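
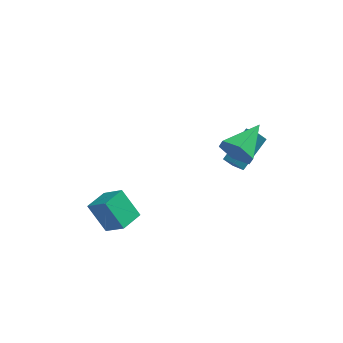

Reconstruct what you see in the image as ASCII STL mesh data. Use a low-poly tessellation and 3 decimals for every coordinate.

solid 
facet normal -0.383 -0.862 -0.333
outer loop
vertex 3.999 -3.387 2.83
vertex 3.347 -3.395 3.601
vertex 3.096 -2.947 2.731
endloop
endfacet
facet normal 0.359 0.571 -0.738
outer loop
vertex 3.999 -3.387 2.83
vertex 3.096 -2.947 2.731
vertex 4.153 -1.585 4.299
endloop
endfacet
facet normal -0.384 -0.861 -0.333
outer loop
vertex 3.096 -2.947 2.731
vertex 3.347 -3.395 3.601
vertex 2.444 -2.954 3.503
endloop
endfacet
facet normal -0.462 0.800 -0.383
outer loop
vertex 3.096 -2.947 2.731
vertex 2.444 -2.954 3.503
vertex 4.153 -1.585 4.299
endloop
endfacet
facet normal -0.384 -0.861 -0.333
outer loop
vertex 2.444 -2.954 3.503
vertex 3.347 -3.395 3.601
vertex 2.695 -3.402 4.372
endloop
endfacet
facet normal -0.673 0.560 0.483
outer loop
vertex 2.444 -2.954 3.503
vertex 2.695 -3.402 4.372
vertex 4.153 -1.585 4.299
endloop
endfacet
facet normal -0.383 -0.862 -0.332
outer loop
vertex 2.695 -3.402 4.372
vertex 3.347 -3.395 3.601
vertex 3.599 -3.842 4.471
endloop
endfacet
facet normal -0.064 0.092 0.994
outer loop
vertex 2.695 -3.402 4.372
vertex 3.599 -3.842 4.471
vertex 4.153 -1.585 4.299
endloop
endfacet
facet normal -0.384 -0.862 -0.332
outer loop
vertex 3.599 -3.842 4.471
vertex 3.347 -3.395 3.601
vertex 4.251 -3.835 3.699
endloop
endfacet
facet normal 0.757 -0.137 0.638
outer loop
vertex 3.599 -3.842 4.471
vertex 4.251 -3.835 3.699
vertex 4.153 -1.585 4.299
endloop
endfacet
facet normal -0.383 -0.862 -0.333
outer loop
vertex 4.251 -3.835 3.699
vertex 3.347 -3.395 3.601
vertex 3.999 -3.387 2.83
endloop
endfacet
facet normal 0.968 0.103 -0.228
outer loop
vertex 4.251 -3.835 3.699
vertex 3.999 -3.387 2.83
vertex 4.153 -1.585 4.299
endloop
endfacet
facet normal -0.571 0.238 0.786
outer loop
vertex -2.901 -4.198 -0.863
vertex -2.356 -2.985 -0.835
vertex -3.94 -3.711 -1.766
endloop
endfacet
facet normal -0.409 -0.912 -0.021
outer loop
vertex -2.924 -4.135 -3.165
vertex -2.901 -4.198 -0.863
vertex -3.94 -3.711 -1.766
endloop
endfacet
facet normal -0.571 0.238 0.786
outer loop
vertex -3.94 -3.711 -1.766
vertex -2.356 -2.985 -0.835
vertex -3.396 -2.498 -1.738
endloop
endfacet
facet normal -0.712 0.334 -0.618
outer loop
vertex -3.396 -2.498 -1.738
vertex -2.924 -4.135 -3.165
vertex -3.94 -3.711 -1.766
endloop
endfacet
facet normal 0.712 -0.334 0.618
outer loop
vertex -2.901 -4.198 -0.863
vertex -1.34 -3.409 -2.234
vertex -2.356 -2.985 -0.835
endloop
endfacet
facet normal -0.409 -0.912 -0.021
outer loop
vertex -1.884 -4.622 -2.262
vertex -2.901 -4.198 -0.863
vertex -2.924 -4.135 -3.165
endloop
endfacet
facet normal 0.712 -0.333 0.618
outer loop
vertex -1.884 -4.622 -2.262
vertex -1.34 -3.409 -2.234
vertex -2.901 -4.198 -0.863
endloop
endfacet
facet normal 0.409 0.912 0.021
outer loop
vertex -2.356 -2.985 -0.835
vertex -1.34 -3.409 -2.234
vertex -3.396 -2.498 -1.738
endloop
endfacet
facet normal -0.711 0.334 -0.618
outer loop
vertex -2.379 -2.922 -3.137
vertex -2.924 -4.135 -3.165
vertex -3.396 -2.498 -1.738
endloop
endfacet
facet normal 0.409 0.912 0.021
outer loop
vertex -3.396 -2.498 -1.738
vertex -1.34 -3.409 -2.234
vertex -2.379 -2.922 -3.137
endloop
endfacet
facet normal 0.571 -0.238 -0.786
outer loop
vertex -2.379 -2.922 -3.137
vertex -1.884 -4.622 -2.262
vertex -2.924 -4.135 -3.165
endloop
endfacet
facet normal 0.571 -0.238 -0.786
outer loop
vertex -1.34 -3.409 -2.234
vertex -1.884 -4.622 -2.262
vertex -2.379 -2.922 -3.137
endloop
endfacet
facet normal -0.758 0.598 -0.261
outer loop
vertex 2.366 -1.315 1.033
vertex 3.213 0.272 2.21
vertex 2.798 -1.056 0.373
endloop
endfacet
facet normal -0.394 -0.739 -0.547
outer loop
vertex 3.427 -1.552 0.59
vertex 2.366 -1.315 1.033
vertex 2.798 -1.056 0.373
endloop
endfacet
facet normal -0.758 0.598 -0.261
outer loop
vertex 2.798 -1.056 0.373
vertex 3.213 0.272 2.21
vertex 3.645 0.531 1.55
endloop
endfacet
facet normal 0.520 0.312 -0.795
outer loop
vertex 3.645 0.531 1.55
vertex 3.427 -1.552 0.59
vertex 2.798 -1.056 0.373
endloop
endfacet
facet normal -0.520 -0.312 0.795
outer loop
vertex 2.366 -1.315 1.033
vertex 3.842 -0.224 2.427
vertex 3.213 0.272 2.21
endloop
endfacet
facet normal -0.394 -0.739 -0.547
outer loop
vertex 2.995 -1.811 1.25
vertex 2.366 -1.315 1.033
vertex 3.427 -1.552 0.59
endloop
endfacet
facet normal -0.520 -0.312 0.795
outer loop
vertex 2.995 -1.811 1.25
vertex 3.842 -0.224 2.427
vertex 2.366 -1.315 1.033
endloop
endfacet
facet normal 0.394 0.739 0.547
outer loop
vertex 3.213 0.272 2.21
vertex 3.842 -0.224 2.427
vertex 3.645 0.531 1.55
endloop
endfacet
facet normal 0.520 0.312 -0.795
outer loop
vertex 4.274 0.035 1.767
vertex 3.427 -1.552 0.59
vertex 3.645 0.531 1.55
endloop
endfacet
facet normal 0.394 0.739 0.547
outer loop
vertex 3.645 0.531 1.55
vertex 3.842 -0.224 2.427
vertex 4.274 0.035 1.767
endloop
endfacet
facet normal 0.758 -0.598 0.261
outer loop
vertex 4.274 0.035 1.767
vertex 2.995 -1.811 1.25
vertex 3.427 -1.552 0.59
endloop
endfacet
facet normal 0.758 -0.598 0.261
outer loop
vertex 3.842 -0.224 2.427
vertex 2.995 -1.811 1.25
vertex 4.274 0.035 1.767
endloop
endfacet

endsolid


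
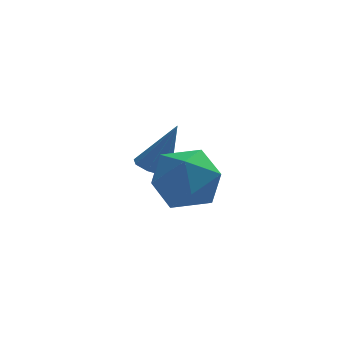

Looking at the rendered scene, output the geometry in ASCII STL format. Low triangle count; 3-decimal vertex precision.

solid 
facet normal -0.414 -0.077 -0.907
outer loop
vertex 1.156 -0.112 -1.015
vertex 0.587 0.087 -0.772
vertex 1.104 0.382 -1.033
endloop
endfacet
facet normal 0.987 0.099 -0.126
outer loop
vertex 1.156 -0.112 -1.015
vertex 1.104 0.382 -1.033
vertex 1.373 0.233 0.952
endloop
endfacet
facet normal -0.414 -0.076 -0.907
outer loop
vertex 1.104 0.382 -1.033
vertex 0.587 0.087 -0.772
vertex 0.749 0.704 -0.898
endloop
endfacet
facet normal 0.664 0.747 -0.034
outer loop
vertex 1.104 0.382 -1.033
vertex 0.749 0.704 -0.898
vertex 1.373 0.233 0.952
endloop
endfacet
facet normal -0.414 -0.076 -0.907
outer loop
vertex 0.749 0.704 -0.898
vertex 0.587 0.087 -0.772
vertex 0.299 0.664 -0.689
endloop
endfacet
facet normal 0.025 0.971 0.239
outer loop
vertex 0.749 0.704 -0.898
vertex 0.299 0.664 -0.689
vertex 1.373 0.233 0.952
endloop
endfacet
facet normal -0.414 -0.076 -0.907
outer loop
vertex 0.299 0.664 -0.689
vertex 0.587 0.087 -0.772
vertex 0.018 0.286 -0.529
endloop
endfacet
facet normal -0.556 0.639 0.532
outer loop
vertex 0.299 0.664 -0.689
vertex 0.018 0.286 -0.529
vertex 1.373 0.233 0.952
endloop
endfacet
facet normal -0.414 -0.077 -0.907
outer loop
vertex 0.018 0.286 -0.529
vertex 0.587 0.087 -0.772
vertex 0.07 -0.208 -0.511
endloop
endfacet
facet normal -0.738 -0.053 0.673
outer loop
vertex 0.018 0.286 -0.529
vertex 0.07 -0.208 -0.511
vertex 1.373 0.233 0.952
endloop
endfacet
facet normal -0.414 -0.077 -0.907
outer loop
vertex 0.07 -0.208 -0.511
vertex 0.587 0.087 -0.772
vertex 0.424 -0.53 -0.645
endloop
endfacet
facet normal -0.416 -0.699 0.581
outer loop
vertex 0.07 -0.208 -0.511
vertex 0.424 -0.53 -0.645
vertex 1.373 0.233 0.952
endloop
endfacet
facet normal -0.414 -0.077 -0.907
outer loop
vertex 0.424 -0.53 -0.645
vertex 0.587 0.087 -0.772
vertex 0.874 -0.49 -0.854
endloop
endfacet
facet normal 0.225 -0.924 0.308
outer loop
vertex 0.424 -0.53 -0.645
vertex 0.874 -0.49 -0.854
vertex 1.373 0.233 0.952
endloop
endfacet
facet normal -0.414 -0.077 -0.907
outer loop
vertex 0.874 -0.49 -0.854
vertex 0.587 0.087 -0.772
vertex 1.156 -0.112 -1.015
endloop
endfacet
facet normal 0.805 -0.594 0.015
outer loop
vertex 0.874 -0.49 -0.854
vertex 1.156 -0.112 -1.015
vertex 1.373 0.233 0.952
endloop
endfacet
facet normal -0.974 0.085 0.212
outer loop
vertex 0.499 -2.691 -0.095
vertex 0.529 -3.779 0.478
vertex 0.756 -2.746 1.107
endloop
endfacet
facet normal -0.664 0.727 0.175
outer loop
vertex 0.499 -2.691 -0.095
vertex 0.756 -2.746 1.107
vertex 1.392 -1.988 0.376
endloop
endfacet
facet normal -0.377 0.796 -0.474
outer loop
vertex 0.499 -2.691 -0.095
vertex 1.392 -1.988 0.376
vertex 1.559 -2.552 -0.704
endloop
endfacet
facet normal -0.508 0.197 -0.839
outer loop
vertex 0.499 -2.691 -0.095
vertex 1.559 -2.552 -0.704
vertex 1.026 -3.659 -0.641
endloop
endfacet
facet normal -0.877 -0.243 -0.415
outer loop
vertex 0.499 -2.691 -0.095
vertex 1.026 -3.659 -0.641
vertex 0.529 -3.779 0.478
endloop
endfacet
facet normal -0.136 0.745 0.654
outer loop
vertex 1.392 -1.988 0.376
vertex 0.756 -2.746 1.107
vertex 1.974 -2.641 1.241
endloop
endfacet
facet normal -0.636 -0.295 0.713
outer loop
vertex 0.756 -2.746 1.107
vertex 0.529 -3.779 0.478
vertex 1.441 -3.748 1.304
endloop
endfacet
facet normal -0.478 -0.825 -0.301
outer loop
vertex 0.529 -3.779 0.478
vertex 1.026 -3.659 -0.641
vertex 1.608 -4.312 0.224
endloop
endfacet
facet normal 0.118 -0.113 -0.987
outer loop
vertex 1.026 -3.659 -0.641
vertex 1.559 -2.552 -0.704
vertex 2.244 -3.554 -0.507
endloop
endfacet
facet normal 0.330 0.857 -0.396
outer loop
vertex 1.559 -2.552 -0.704
vertex 1.392 -1.988 0.376
vertex 2.471 -2.521 0.122
endloop
endfacet
facet normal 0.508 -0.197 0.839
outer loop
vertex 2.501 -3.609 0.695
vertex 1.974 -2.641 1.241
vertex 1.441 -3.748 1.304
endloop
endfacet
facet normal 0.377 -0.796 0.474
outer loop
vertex 2.501 -3.609 0.695
vertex 1.441 -3.748 1.304
vertex 1.608 -4.312 0.224
endloop
endfacet
facet normal 0.664 -0.727 -0.175
outer loop
vertex 2.501 -3.609 0.695
vertex 1.608 -4.312 0.224
vertex 2.244 -3.554 -0.507
endloop
endfacet
facet normal 0.974 -0.085 -0.212
outer loop
vertex 2.501 -3.609 0.695
vertex 2.244 -3.554 -0.507
vertex 2.471 -2.521 0.122
endloop
endfacet
facet normal 0.877 0.243 0.415
outer loop
vertex 2.501 -3.609 0.695
vertex 2.471 -2.521 0.122
vertex 1.974 -2.641 1.241
endloop
endfacet
facet normal -0.118 0.113 0.987
outer loop
vertex 1.441 -3.748 1.304
vertex 1.974 -2.641 1.241
vertex 0.756 -2.746 1.107
endloop
endfacet
facet normal -0.330 -0.857 0.396
outer loop
vertex 1.608 -4.312 0.224
vertex 1.441 -3.748 1.304
vertex 0.529 -3.779 0.478
endloop
endfacet
facet normal 0.136 -0.745 -0.654
outer loop
vertex 2.244 -3.554 -0.507
vertex 1.608 -4.312 0.224
vertex 1.026 -3.659 -0.641
endloop
endfacet
facet normal 0.636 0.295 -0.713
outer loop
vertex 2.471 -2.521 0.122
vertex 2.244 -3.554 -0.507
vertex 1.559 -2.552 -0.704
endloop
endfacet
facet normal 0.478 0.825 0.301
outer loop
vertex 1.974 -2.641 1.241
vertex 2.471 -2.521 0.122
vertex 1.392 -1.988 0.376
endloop
endfacet

endsolid


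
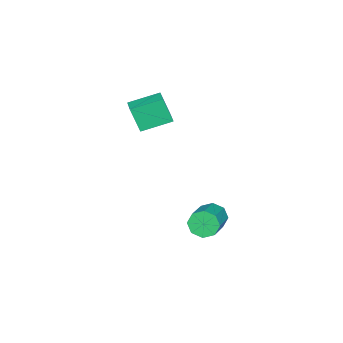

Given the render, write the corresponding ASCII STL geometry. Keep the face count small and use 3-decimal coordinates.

solid 
facet normal -0.890 -0.217 -0.401
outer loop
vertex 2.782 1.233 -3.178
vertex 2.405 1.713 -2.601
vertex 2.719 1.844 -3.369
endloop
endfacet
facet normal 0.446 -0.225 -0.867
outer loop
vertex 2.782 1.233 -3.178
vertex 2.719 1.844 -3.369
vertex 4.473 1.647 -2.416
endloop
endfacet
facet normal 0.446 -0.225 -0.867
outer loop
vertex 4.473 1.647 -2.416
vertex 2.719 1.844 -3.369
vertex 4.41 2.258 -2.607
endloop
endfacet
facet normal 0.890 0.217 0.402
outer loop
vertex 4.473 1.647 -2.416
vertex 4.41 2.258 -2.607
vertex 4.095 2.127 -1.839
endloop
endfacet
facet normal -0.890 -0.217 -0.401
outer loop
vertex 2.719 1.844 -3.369
vertex 2.405 1.713 -2.601
vertex 2.472 2.378 -3.11
endloop
endfacet
facet normal 0.245 0.513 -0.823
outer loop
vertex 2.719 1.844 -3.369
vertex 2.472 2.378 -3.11
vertex 4.41 2.258 -2.607
endloop
endfacet
facet normal 0.245 0.513 -0.823
outer loop
vertex 4.41 2.258 -2.607
vertex 2.472 2.378 -3.11
vertex 4.162 2.792 -2.348
endloop
endfacet
facet normal 0.889 0.218 0.402
outer loop
vertex 4.41 2.258 -2.607
vertex 4.162 2.792 -2.348
vertex 4.095 2.127 -1.839
endloop
endfacet
facet normal -0.889 -0.218 -0.402
outer loop
vertex 2.472 2.378 -3.11
vertex 2.405 1.713 -2.601
vertex 2.185 2.522 -2.553
endloop
endfacet
facet normal -0.099 0.950 -0.297
outer loop
vertex 2.472 2.378 -3.11
vertex 2.185 2.522 -2.553
vertex 4.162 2.792 -2.348
endloop
endfacet
facet normal -0.099 0.950 -0.297
outer loop
vertex 4.162 2.792 -2.348
vertex 2.185 2.522 -2.553
vertex 3.875 2.936 -1.791
endloop
endfacet
facet normal 0.889 0.218 0.402
outer loop
vertex 4.162 2.792 -2.348
vertex 3.875 2.936 -1.791
vertex 4.095 2.127 -1.839
endloop
endfacet
facet normal -0.890 -0.218 -0.401
outer loop
vertex 2.185 2.522 -2.553
vertex 2.405 1.713 -2.601
vertex 2.027 2.193 -2.024
endloop
endfacet
facet normal -0.385 0.831 0.402
outer loop
vertex 2.185 2.522 -2.553
vertex 2.027 2.193 -2.024
vertex 3.875 2.936 -1.791
endloop
endfacet
facet normal -0.385 0.831 0.402
outer loop
vertex 3.875 2.936 -1.791
vertex 2.027 2.193 -2.024
vertex 3.718 2.607 -1.262
endloop
endfacet
facet normal 0.890 0.218 0.400
outer loop
vertex 3.875 2.936 -1.791
vertex 3.718 2.607 -1.262
vertex 4.095 2.127 -1.839
endloop
endfacet
facet normal -0.890 -0.217 -0.402
outer loop
vertex 2.027 2.193 -2.024
vertex 2.405 1.713 -2.601
vertex 2.09 1.582 -1.833
endloop
endfacet
facet normal -0.446 0.225 0.867
outer loop
vertex 2.027 2.193 -2.024
vertex 2.09 1.582 -1.833
vertex 3.718 2.607 -1.262
endloop
endfacet
facet normal -0.446 0.225 0.867
outer loop
vertex 3.718 2.607 -1.262
vertex 2.09 1.582 -1.833
vertex 3.781 1.996 -1.071
endloop
endfacet
facet normal 0.890 0.217 0.401
outer loop
vertex 3.718 2.607 -1.262
vertex 3.781 1.996 -1.071
vertex 4.095 2.127 -1.839
endloop
endfacet
facet normal -0.889 -0.218 -0.402
outer loop
vertex 2.09 1.582 -1.833
vertex 2.405 1.713 -2.601
vertex 2.338 1.048 -2.092
endloop
endfacet
facet normal -0.245 -0.513 0.823
outer loop
vertex 2.09 1.582 -1.833
vertex 2.338 1.048 -2.092
vertex 3.781 1.996 -1.071
endloop
endfacet
facet normal -0.245 -0.513 0.823
outer loop
vertex 3.781 1.996 -1.071
vertex 2.338 1.048 -2.092
vertex 4.028 1.462 -1.33
endloop
endfacet
facet normal 0.890 0.217 0.401
outer loop
vertex 3.781 1.996 -1.071
vertex 4.028 1.462 -1.33
vertex 4.095 2.127 -1.839
endloop
endfacet
facet normal -0.889 -0.218 -0.402
outer loop
vertex 2.338 1.048 -2.092
vertex 2.405 1.713 -2.601
vertex 2.625 0.904 -2.649
endloop
endfacet
facet normal 0.099 -0.950 0.297
outer loop
vertex 2.338 1.048 -2.092
vertex 2.625 0.904 -2.649
vertex 4.028 1.462 -1.33
endloop
endfacet
facet normal 0.099 -0.950 0.297
outer loop
vertex 4.028 1.462 -1.33
vertex 2.625 0.904 -2.649
vertex 4.315 1.318 -1.887
endloop
endfacet
facet normal 0.889 0.218 0.402
outer loop
vertex 4.028 1.462 -1.33
vertex 4.315 1.318 -1.887
vertex 4.095 2.127 -1.839
endloop
endfacet
facet normal -0.890 -0.218 -0.400
outer loop
vertex 2.625 0.904 -2.649
vertex 2.405 1.713 -2.601
vertex 2.782 1.233 -3.178
endloop
endfacet
facet normal 0.385 -0.831 -0.402
outer loop
vertex 2.625 0.904 -2.649
vertex 2.782 1.233 -3.178
vertex 4.315 1.318 -1.887
endloop
endfacet
facet normal 0.385 -0.831 -0.402
outer loop
vertex 4.315 1.318 -1.887
vertex 2.782 1.233 -3.178
vertex 4.473 1.647 -2.416
endloop
endfacet
facet normal 0.890 0.218 0.401
outer loop
vertex 4.315 1.318 -1.887
vertex 4.473 1.647 -2.416
vertex 4.095 2.127 -1.839
endloop
endfacet
facet normal -0.627 0.722 0.294
outer loop
vertex 1.214 -1.928 4.814
vertex 2.0 -1.325 5.01
vertex 1.157 -1.364 3.307
endloop
endfacet
facet normal -0.779 -0.597 -0.194
outer loop
vertex 2.26 -2.635 2.79
vertex 1.214 -1.928 4.814
vertex 1.157 -1.364 3.307
endloop
endfacet
facet normal -0.626 0.722 0.293
outer loop
vertex 1.157 -1.364 3.307
vertex 2.0 -1.325 5.01
vertex 1.943 -0.762 3.503
endloop
endfacet
facet normal -0.035 0.350 -0.936
outer loop
vertex 1.943 -0.762 3.503
vertex 2.26 -2.635 2.79
vertex 1.157 -1.364 3.307
endloop
endfacet
facet normal 0.035 -0.350 0.936
outer loop
vertex 1.214 -1.928 4.814
vertex 3.103 -2.596 4.493
vertex 2.0 -1.325 5.01
endloop
endfacet
facet normal -0.778 -0.597 -0.194
outer loop
vertex 2.317 -3.198 4.297
vertex 1.214 -1.928 4.814
vertex 2.26 -2.635 2.79
endloop
endfacet
facet normal 0.035 -0.351 0.936
outer loop
vertex 2.317 -3.198 4.297
vertex 3.103 -2.596 4.493
vertex 1.214 -1.928 4.814
endloop
endfacet
facet normal 0.779 0.597 0.194
outer loop
vertex 2.0 -1.325 5.01
vertex 3.103 -2.596 4.493
vertex 1.943 -0.762 3.503
endloop
endfacet
facet normal -0.035 0.350 -0.936
outer loop
vertex 3.046 -2.032 2.986
vertex 2.26 -2.635 2.79
vertex 1.943 -0.762 3.503
endloop
endfacet
facet normal 0.778 0.597 0.194
outer loop
vertex 1.943 -0.762 3.503
vertex 3.103 -2.596 4.493
vertex 3.046 -2.032 2.986
endloop
endfacet
facet normal 0.627 -0.722 -0.293
outer loop
vertex 3.046 -2.032 2.986
vertex 2.317 -3.198 4.297
vertex 2.26 -2.635 2.79
endloop
endfacet
facet normal 0.626 -0.722 -0.294
outer loop
vertex 3.103 -2.596 4.493
vertex 2.317 -3.198 4.297
vertex 3.046 -2.032 2.986
endloop
endfacet

endsolid


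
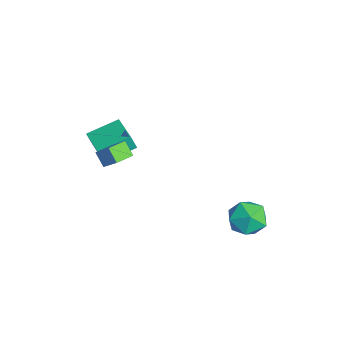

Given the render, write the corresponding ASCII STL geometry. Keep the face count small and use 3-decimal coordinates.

solid 
facet normal 0.170 0.975 0.146
outer loop
vertex 0.488 4.855 -3.637
vertex 0.724 4.638 -2.46
vertex 1.627 4.603 -3.28
endloop
endfacet
facet normal 0.337 0.784 -0.521
outer loop
vertex 0.488 4.855 -3.637
vertex 1.627 4.603 -3.28
vertex 1.186 4.111 -4.305
endloop
endfacet
facet normal -0.248 0.508 -0.825
outer loop
vertex 0.488 4.855 -3.637
vertex 1.186 4.111 -4.305
vertex 0.011 3.84 -4.119
endloop
endfacet
facet normal -0.776 0.528 -0.345
outer loop
vertex 0.488 4.855 -3.637
vertex 0.011 3.84 -4.119
vertex -0.274 4.166 -2.978
endloop
endfacet
facet normal -0.518 0.817 0.254
outer loop
vertex 0.488 4.855 -3.637
vertex -0.274 4.166 -2.978
vertex 0.724 4.638 -2.46
endloop
endfacet
facet normal 0.830 0.270 -0.487
outer loop
vertex 1.186 4.111 -4.305
vertex 1.627 4.603 -3.28
vertex 1.854 3.434 -3.542
endloop
endfacet
facet normal 0.560 0.579 0.592
outer loop
vertex 1.627 4.603 -3.28
vertex 0.724 4.638 -2.46
vertex 1.569 3.76 -2.401
endloop
endfacet
facet normal -0.552 0.322 0.769
outer loop
vertex 0.724 4.638 -2.46
vertex -0.274 4.166 -2.978
vertex 0.394 3.489 -2.215
endloop
endfacet
facet normal -0.969 -0.143 -0.201
outer loop
vertex -0.274 4.166 -2.978
vertex 0.011 3.84 -4.119
vertex -0.047 2.997 -3.24
endloop
endfacet
facet normal -0.114 -0.176 -0.978
outer loop
vertex 0.011 3.84 -4.119
vertex 1.186 4.111 -4.305
vertex 0.856 2.962 -4.06
endloop
endfacet
facet normal 0.776 -0.528 0.345
outer loop
vertex 1.092 2.745 -2.883
vertex 1.854 3.434 -3.542
vertex 1.569 3.76 -2.401
endloop
endfacet
facet normal 0.248 -0.508 0.825
outer loop
vertex 1.092 2.745 -2.883
vertex 1.569 3.76 -2.401
vertex 0.394 3.489 -2.215
endloop
endfacet
facet normal -0.337 -0.784 0.521
outer loop
vertex 1.092 2.745 -2.883
vertex 0.394 3.489 -2.215
vertex -0.047 2.997 -3.24
endloop
endfacet
facet normal -0.170 -0.975 -0.146
outer loop
vertex 1.092 2.745 -2.883
vertex -0.047 2.997 -3.24
vertex 0.856 2.962 -4.06
endloop
endfacet
facet normal 0.518 -0.817 -0.254
outer loop
vertex 1.092 2.745 -2.883
vertex 0.856 2.962 -4.06
vertex 1.854 3.434 -3.542
endloop
endfacet
facet normal 0.969 0.143 0.201
outer loop
vertex 1.569 3.76 -2.401
vertex 1.854 3.434 -3.542
vertex 1.627 4.603 -3.28
endloop
endfacet
facet normal 0.114 0.176 0.978
outer loop
vertex 0.394 3.489 -2.215
vertex 1.569 3.76 -2.401
vertex 0.724 4.638 -2.46
endloop
endfacet
facet normal -0.830 -0.270 0.487
outer loop
vertex -0.047 2.997 -3.24
vertex 0.394 3.489 -2.215
vertex -0.274 4.166 -2.978
endloop
endfacet
facet normal -0.560 -0.579 -0.592
outer loop
vertex 0.856 2.962 -4.06
vertex -0.047 2.997 -3.24
vertex 0.011 3.84 -4.119
endloop
endfacet
facet normal 0.552 -0.322 -0.769
outer loop
vertex 1.854 3.434 -3.542
vertex 0.856 2.962 -4.06
vertex 1.186 4.111 -4.305
endloop
endfacet
facet normal -0.986 -0.157 -0.061
outer loop
vertex -4.523 -3.714 0.478
vertex -4.849 -1.897 1.076
vertex -4.514 -3.4 -0.471
endloop
endfacet
facet normal 0.168 -0.936 -0.308
outer loop
vertex -2.651 -3.103 -0.356
vertex -4.523 -3.714 0.478
vertex -4.514 -3.4 -0.471
endloop
endfacet
facet normal -0.986 -0.157 -0.061
outer loop
vertex -4.514 -3.4 -0.471
vertex -4.849 -1.897 1.076
vertex -4.84 -1.583 0.127
endloop
endfacet
facet normal 0.009 0.314 -0.949
outer loop
vertex -4.84 -1.583 0.127
vertex -2.651 -3.103 -0.356
vertex -4.514 -3.4 -0.471
endloop
endfacet
facet normal -0.009 -0.314 0.949
outer loop
vertex -4.523 -3.714 0.478
vertex -2.986 -1.6 1.191
vertex -4.849 -1.897 1.076
endloop
endfacet
facet normal 0.168 -0.936 -0.308
outer loop
vertex -2.66 -3.417 0.593
vertex -4.523 -3.714 0.478
vertex -2.651 -3.103 -0.356
endloop
endfacet
facet normal -0.009 -0.314 0.949
outer loop
vertex -2.66 -3.417 0.593
vertex -2.986 -1.6 1.191
vertex -4.523 -3.714 0.478
endloop
endfacet
facet normal -0.168 0.936 0.308
outer loop
vertex -4.849 -1.897 1.076
vertex -2.986 -1.6 1.191
vertex -4.84 -1.583 0.127
endloop
endfacet
facet normal 0.009 0.314 -0.949
outer loop
vertex -2.977 -1.286 0.242
vertex -2.651 -3.103 -0.356
vertex -4.84 -1.583 0.127
endloop
endfacet
facet normal -0.168 0.936 0.308
outer loop
vertex -4.84 -1.583 0.127
vertex -2.986 -1.6 1.191
vertex -2.977 -1.286 0.242
endloop
endfacet
facet normal 0.986 0.157 0.061
outer loop
vertex -2.977 -1.286 0.242
vertex -2.66 -3.417 0.593
vertex -2.651 -3.103 -0.356
endloop
endfacet
facet normal 0.986 0.157 0.061
outer loop
vertex -2.986 -1.6 1.191
vertex -2.66 -3.417 0.593
vertex -2.977 -1.286 0.242
endloop
endfacet
facet normal -0.550 -0.451 -0.703
outer loop
vertex -0.481 -3.876 2.668
vertex -1.07 -2.934 2.524
vertex 0.142 -3.589 1.996
endloop
endfacet
facet normal 0.525 -0.841 0.128
outer loop
vertex 0.83 -3.026 2.876
vertex -0.481 -3.876 2.668
vertex 0.142 -3.589 1.996
endloop
endfacet
facet normal -0.550 -0.450 -0.704
outer loop
vertex 0.142 -3.589 1.996
vertex -1.07 -2.934 2.524
vertex -0.446 -2.647 1.853
endloop
endfacet
facet normal 0.649 0.299 -0.699
outer loop
vertex -0.446 -2.647 1.853
vertex 0.83 -3.026 2.876
vertex 0.142 -3.589 1.996
endloop
endfacet
facet normal -0.649 -0.299 0.699
outer loop
vertex -0.481 -3.876 2.668
vertex -0.382 -2.371 3.404
vertex -1.07 -2.934 2.524
endloop
endfacet
facet normal 0.525 -0.841 0.128
outer loop
vertex 0.206 -3.313 3.547
vertex -0.481 -3.876 2.668
vertex 0.83 -3.026 2.876
endloop
endfacet
facet normal -0.649 -0.299 0.699
outer loop
vertex 0.206 -3.313 3.547
vertex -0.382 -2.371 3.404
vertex -0.481 -3.876 2.668
endloop
endfacet
facet normal -0.525 0.842 -0.128
outer loop
vertex -1.07 -2.934 2.524
vertex -0.382 -2.371 3.404
vertex -0.446 -2.647 1.853
endloop
endfacet
facet normal 0.649 0.299 -0.699
outer loop
vertex 0.241 -2.084 2.732
vertex 0.83 -3.026 2.876
vertex -0.446 -2.647 1.853
endloop
endfacet
facet normal -0.526 0.841 -0.128
outer loop
vertex -0.446 -2.647 1.853
vertex -0.382 -2.371 3.404
vertex 0.241 -2.084 2.732
endloop
endfacet
facet normal 0.549 0.451 0.704
outer loop
vertex 0.241 -2.084 2.732
vertex 0.206 -3.313 3.547
vertex 0.83 -3.026 2.876
endloop
endfacet
facet normal 0.551 0.450 0.703
outer loop
vertex -0.382 -2.371 3.404
vertex 0.206 -3.313 3.547
vertex 0.241 -2.084 2.732
endloop
endfacet

endsolid


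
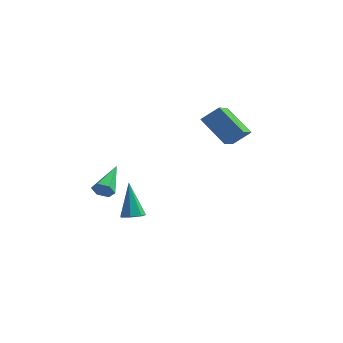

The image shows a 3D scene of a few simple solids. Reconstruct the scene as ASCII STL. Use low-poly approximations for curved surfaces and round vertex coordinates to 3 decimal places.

solid 
facet normal 0.255 -0.305 -0.917
outer loop
vertex -1.17 1.922 -4.907
vertex -1.744 1.56 -4.946
vertex -1.637 2.205 -5.131
endloop
endfacet
facet normal 0.465 0.875 0.135
outer loop
vertex -1.17 1.922 -4.907
vertex -1.637 2.205 -5.131
vertex -2.296 2.22 -2.954
endloop
endfacet
facet normal 0.254 -0.305 -0.918
outer loop
vertex -1.637 2.205 -5.131
vertex -1.744 1.56 -4.946
vertex -2.185 2.002 -5.215
endloop
endfacet
facet normal -0.331 0.938 -0.107
outer loop
vertex -1.637 2.205 -5.131
vertex -2.185 2.002 -5.215
vertex -2.296 2.22 -2.954
endloop
endfacet
facet normal 0.255 -0.305 -0.918
outer loop
vertex -2.185 2.002 -5.215
vertex -1.744 1.56 -4.946
vertex -2.401 1.466 -5.097
endloop
endfacet
facet normal -0.931 0.357 -0.080
outer loop
vertex -2.185 2.002 -5.215
vertex -2.401 1.466 -5.097
vertex -2.296 2.22 -2.954
endloop
endfacet
facet normal 0.255 -0.305 -0.918
outer loop
vertex -2.401 1.466 -5.097
vertex -1.744 1.56 -4.946
vertex -2.122 1.0 -4.865
endloop
endfacet
facet normal -0.881 -0.431 0.195
outer loop
vertex -2.401 1.466 -5.097
vertex -2.122 1.0 -4.865
vertex -2.296 2.22 -2.954
endloop
endfacet
facet normal 0.255 -0.305 -0.918
outer loop
vertex -2.122 1.0 -4.865
vertex -1.744 1.56 -4.946
vertex -1.559 0.956 -4.694
endloop
endfacet
facet normal -0.220 -0.831 0.511
outer loop
vertex -2.122 1.0 -4.865
vertex -1.559 0.956 -4.694
vertex -2.296 2.22 -2.954
endloop
endfacet
facet normal 0.254 -0.305 -0.918
outer loop
vertex -1.559 0.956 -4.694
vertex -1.744 1.56 -4.946
vertex -1.136 1.366 -4.713
endloop
endfacet
facet normal 0.555 -0.543 0.630
outer loop
vertex -1.559 0.956 -4.694
vertex -1.136 1.366 -4.713
vertex -2.296 2.22 -2.954
endloop
endfacet
facet normal 0.255 -0.305 -0.918
outer loop
vertex -1.136 1.366 -4.713
vertex -1.744 1.56 -4.946
vertex -1.17 1.922 -4.907
endloop
endfacet
facet normal 0.860 0.214 0.463
outer loop
vertex -1.136 1.366 -4.713
vertex -1.17 1.922 -4.907
vertex -2.296 2.22 -2.954
endloop
endfacet
facet normal -0.744 0.158 0.650
outer loop
vertex 1.688 2.286 2.403
vertex 2.458 2.814 3.156
vertex 1.284 4.195 1.477
endloop
endfacet
facet normal -0.642 -0.440 -0.628
outer loop
vertex 2.742 3.886 0.204
vertex 1.688 2.286 2.403
vertex 1.284 4.195 1.477
endloop
endfacet
facet normal -0.744 0.157 0.650
outer loop
vertex 1.284 4.195 1.477
vertex 2.458 2.814 3.156
vertex 2.054 4.723 2.231
endloop
endfacet
facet normal -0.187 0.884 -0.428
outer loop
vertex 2.054 4.723 2.231
vertex 2.742 3.886 0.204
vertex 1.284 4.195 1.477
endloop
endfacet
facet normal 0.187 -0.884 0.429
outer loop
vertex 1.688 2.286 2.403
vertex 3.916 2.505 1.883
vertex 2.458 2.814 3.156
endloop
endfacet
facet normal -0.642 -0.440 -0.628
outer loop
vertex 3.146 1.977 1.129
vertex 1.688 2.286 2.403
vertex 2.742 3.886 0.204
endloop
endfacet
facet normal 0.187 -0.884 0.428
outer loop
vertex 3.146 1.977 1.129
vertex 3.916 2.505 1.883
vertex 1.688 2.286 2.403
endloop
endfacet
facet normal 0.642 0.440 0.628
outer loop
vertex 2.458 2.814 3.156
vertex 3.916 2.505 1.883
vertex 2.054 4.723 2.231
endloop
endfacet
facet normal -0.187 0.884 -0.429
outer loop
vertex 3.512 4.414 0.957
vertex 2.742 3.886 0.204
vertex 2.054 4.723 2.231
endloop
endfacet
facet normal 0.642 0.440 0.628
outer loop
vertex 2.054 4.723 2.231
vertex 3.916 2.505 1.883
vertex 3.512 4.414 0.957
endloop
endfacet
facet normal 0.744 -0.158 -0.650
outer loop
vertex 3.512 4.414 0.957
vertex 3.146 1.977 1.129
vertex 2.742 3.886 0.204
endloop
endfacet
facet normal 0.744 -0.158 -0.649
outer loop
vertex 3.916 2.505 1.883
vertex 3.146 1.977 1.129
vertex 3.512 4.414 0.957
endloop
endfacet
facet normal 0.113 -0.915 -0.387
outer loop
vertex -1.805 -0.781 -1.699
vertex -2.234 -0.647 -2.141
vertex -1.624 -0.527 -2.247
endloop
endfacet
facet normal 0.891 0.220 0.396
outer loop
vertex -1.805 -0.781 -1.699
vertex -1.624 -0.527 -2.247
vertex -2.466 1.247 -1.339
endloop
endfacet
facet normal 0.113 -0.915 -0.387
outer loop
vertex -1.624 -0.527 -2.247
vertex -2.234 -0.647 -2.141
vertex -2.053 -0.393 -2.689
endloop
endfacet
facet normal 0.671 0.564 -0.480
outer loop
vertex -1.624 -0.527 -2.247
vertex -2.053 -0.393 -2.689
vertex -2.466 1.247 -1.339
endloop
endfacet
facet normal 0.111 -0.915 -0.387
outer loop
vertex -2.053 -0.393 -2.689
vertex -2.234 -0.647 -2.141
vertex -2.662 -0.512 -2.583
endloop
endfacet
facet normal -0.248 0.578 -0.778
outer loop
vertex -2.053 -0.393 -2.689
vertex -2.662 -0.512 -2.583
vertex -2.466 1.247 -1.339
endloop
endfacet
facet normal 0.113 -0.914 -0.389
outer loop
vertex -2.662 -0.512 -2.583
vertex -2.234 -0.647 -2.141
vertex -2.843 -0.767 -2.036
endloop
endfacet
facet normal -0.949 0.246 -0.199
outer loop
vertex -2.662 -0.512 -2.583
vertex -2.843 -0.767 -2.036
vertex -2.466 1.247 -1.339
endloop
endfacet
facet normal 0.113 -0.915 -0.387
outer loop
vertex -2.843 -0.767 -2.036
vertex -2.234 -0.647 -2.141
vertex -2.414 -0.901 -1.594
endloop
endfacet
facet normal -0.729 -0.098 0.678
outer loop
vertex -2.843 -0.767 -2.036
vertex -2.414 -0.901 -1.594
vertex -2.466 1.247 -1.339
endloop
endfacet
facet normal 0.113 -0.915 -0.387
outer loop
vertex -2.414 -0.901 -1.594
vertex -2.234 -0.647 -2.141
vertex -1.805 -0.781 -1.699
endloop
endfacet
facet normal 0.190 -0.111 0.975
outer loop
vertex -2.414 -0.901 -1.594
vertex -1.805 -0.781 -1.699
vertex -2.466 1.247 -1.339
endloop
endfacet

endsolid


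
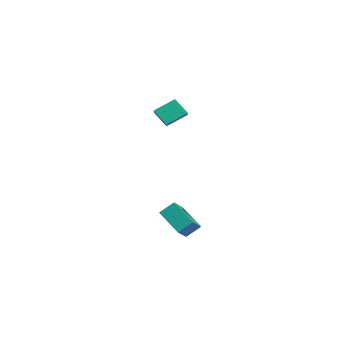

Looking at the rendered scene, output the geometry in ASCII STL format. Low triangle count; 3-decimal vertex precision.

solid 
facet normal -0.883 0.223 -0.412
outer loop
vertex -0.148 -2.447 3.733
vertex -0.196 -1.137 4.543
vertex 0.46 -1.826 2.766
endloop
endfacet
facet normal 0.031 -0.850 -0.526
outer loop
vertex 1.556 -2.103 3.277
vertex -0.148 -2.447 3.733
vertex 0.46 -1.826 2.766
endloop
endfacet
facet normal -0.883 0.222 -0.412
outer loop
vertex 0.46 -1.826 2.766
vertex -0.196 -1.137 4.543
vertex 0.412 -0.517 3.575
endloop
endfacet
facet normal 0.468 0.477 -0.744
outer loop
vertex 0.412 -0.517 3.575
vertex 1.556 -2.103 3.277
vertex 0.46 -1.826 2.766
endloop
endfacet
facet normal -0.468 -0.477 0.744
outer loop
vertex -0.148 -2.447 3.733
vertex 0.9 -1.414 5.054
vertex -0.196 -1.137 4.543
endloop
endfacet
facet normal 0.031 -0.850 -0.525
outer loop
vertex 0.948 -2.723 4.245
vertex -0.148 -2.447 3.733
vertex 1.556 -2.103 3.277
endloop
endfacet
facet normal -0.468 -0.477 0.744
outer loop
vertex 0.948 -2.723 4.245
vertex 0.9 -1.414 5.054
vertex -0.148 -2.447 3.733
endloop
endfacet
facet normal -0.030 0.850 0.526
outer loop
vertex -0.196 -1.137 4.543
vertex 0.9 -1.414 5.054
vertex 0.412 -0.517 3.575
endloop
endfacet
facet normal 0.468 0.477 -0.744
outer loop
vertex 1.508 -0.793 4.087
vertex 1.556 -2.103 3.277
vertex 0.412 -0.517 3.575
endloop
endfacet
facet normal -0.032 0.850 0.526
outer loop
vertex 0.412 -0.517 3.575
vertex 0.9 -1.414 5.054
vertex 1.508 -0.793 4.087
endloop
endfacet
facet normal 0.883 -0.223 0.412
outer loop
vertex 1.508 -0.793 4.087
vertex 0.948 -2.723 4.245
vertex 1.556 -2.103 3.277
endloop
endfacet
facet normal 0.883 -0.223 0.412
outer loop
vertex 0.9 -1.414 5.054
vertex 0.948 -2.723 4.245
vertex 1.508 -0.793 4.087
endloop
endfacet
facet normal -0.562 0.576 -0.594
outer loop
vertex 2.762 -2.346 -3.853
vertex 2.846 -1.47 -3.083
vertex 4.525 -1.646 -4.843
endloop
endfacet
facet normal -0.072 -0.750 -0.658
outer loop
vertex 5.154 -2.29 -4.177
vertex 2.762 -2.346 -3.853
vertex 4.525 -1.646 -4.843
endloop
endfacet
facet normal -0.562 0.575 -0.594
outer loop
vertex 4.525 -1.646 -4.843
vertex 2.846 -1.47 -3.083
vertex 4.609 -0.769 -4.073
endloop
endfacet
facet normal 0.824 0.327 -0.462
outer loop
vertex 4.609 -0.769 -4.073
vertex 5.154 -2.29 -4.177
vertex 4.525 -1.646 -4.843
endloop
endfacet
facet normal -0.824 -0.327 0.462
outer loop
vertex 2.762 -2.346 -3.853
vertex 3.475 -2.114 -2.417
vertex 2.846 -1.47 -3.083
endloop
endfacet
facet normal -0.072 -0.749 -0.658
outer loop
vertex 3.391 -2.991 -3.187
vertex 2.762 -2.346 -3.853
vertex 5.154 -2.29 -4.177
endloop
endfacet
facet normal -0.824 -0.327 0.462
outer loop
vertex 3.391 -2.991 -3.187
vertex 3.475 -2.114 -2.417
vertex 2.762 -2.346 -3.853
endloop
endfacet
facet normal 0.071 0.750 0.658
outer loop
vertex 2.846 -1.47 -3.083
vertex 3.475 -2.114 -2.417
vertex 4.609 -0.769 -4.073
endloop
endfacet
facet normal 0.824 0.327 -0.462
outer loop
vertex 5.238 -1.414 -3.407
vertex 5.154 -2.29 -4.177
vertex 4.609 -0.769 -4.073
endloop
endfacet
facet normal 0.072 0.750 0.658
outer loop
vertex 4.609 -0.769 -4.073
vertex 3.475 -2.114 -2.417
vertex 5.238 -1.414 -3.407
endloop
endfacet
facet normal 0.562 -0.576 0.594
outer loop
vertex 5.238 -1.414 -3.407
vertex 3.391 -2.991 -3.187
vertex 5.154 -2.29 -4.177
endloop
endfacet
facet normal 0.562 -0.575 0.594
outer loop
vertex 3.475 -2.114 -2.417
vertex 3.391 -2.991 -3.187
vertex 5.238 -1.414 -3.407
endloop
endfacet

endsolid


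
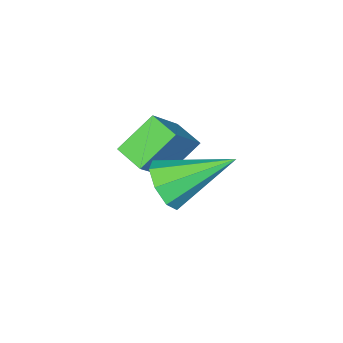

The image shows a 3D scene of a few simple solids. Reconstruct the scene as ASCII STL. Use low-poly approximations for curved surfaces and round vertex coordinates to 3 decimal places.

solid 
facet normal 0.637 -0.595 -0.489
outer loop
vertex 1.596 2.454 -1.368
vertex 1.014 2.207 -1.826
vertex 1.533 2.789 -1.858
endloop
endfacet
facet normal 0.501 0.743 0.444
outer loop
vertex 1.596 2.454 -1.368
vertex 1.533 2.789 -1.858
vertex -0.254 3.393 -0.854
endloop
endfacet
facet normal 0.638 -0.596 -0.488
outer loop
vertex 1.533 2.789 -1.858
vertex 1.014 2.207 -1.826
vertex 1.167 2.783 -2.329
endloop
endfacet
facet normal 0.221 0.958 -0.184
outer loop
vertex 1.533 2.789 -1.858
vertex 1.167 2.783 -2.329
vertex -0.254 3.393 -0.854
endloop
endfacet
facet normal 0.639 -0.595 -0.488
outer loop
vertex 1.167 2.783 -2.329
vertex 1.014 2.207 -1.826
vertex 0.712 2.44 -2.506
endloop
endfacet
facet normal -0.315 0.731 -0.606
outer loop
vertex 1.167 2.783 -2.329
vertex 0.712 2.44 -2.506
vertex -0.254 3.393 -0.854
endloop
endfacet
facet normal 0.637 -0.597 -0.488
outer loop
vertex 0.712 2.44 -2.506
vertex 1.014 2.207 -1.826
vertex 0.433 1.961 -2.284
endloop
endfacet
facet normal -0.793 0.195 -0.576
outer loop
vertex 0.712 2.44 -2.506
vertex 0.433 1.961 -2.284
vertex -0.254 3.393 -0.854
endloop
endfacet
facet normal 0.638 -0.595 -0.489
outer loop
vertex 0.433 1.961 -2.284
vertex 1.014 2.207 -1.826
vertex 0.496 1.626 -1.794
endloop
endfacet
facet normal -0.935 -0.338 -0.111
outer loop
vertex 0.433 1.961 -2.284
vertex 0.496 1.626 -1.794
vertex -0.254 3.393 -0.854
endloop
endfacet
facet normal 0.638 -0.595 -0.489
outer loop
vertex 0.496 1.626 -1.794
vertex 1.014 2.207 -1.826
vertex 0.862 1.631 -1.323
endloop
endfacet
facet normal -0.655 -0.552 0.515
outer loop
vertex 0.496 1.626 -1.794
vertex 0.862 1.631 -1.323
vertex -0.254 3.393 -0.854
endloop
endfacet
facet normal 0.638 -0.595 -0.488
outer loop
vertex 0.862 1.631 -1.323
vertex 1.014 2.207 -1.826
vertex 1.317 1.974 -1.146
endloop
endfacet
facet normal -0.120 -0.325 0.938
outer loop
vertex 0.862 1.631 -1.323
vertex 1.317 1.974 -1.146
vertex -0.254 3.393 -0.854
endloop
endfacet
facet normal 0.637 -0.596 -0.488
outer loop
vertex 1.317 1.974 -1.146
vertex 1.014 2.207 -1.826
vertex 1.596 2.454 -1.368
endloop
endfacet
facet normal 0.360 0.211 0.909
outer loop
vertex 1.317 1.974 -1.146
vertex 1.596 2.454 -1.368
vertex -0.254 3.393 -0.854
endloop
endfacet
facet normal -0.733 0.190 0.654
outer loop
vertex -1.101 -0.379 -2.028
vertex -1.052 0.526 -2.236
vertex -2.241 -0.598 -3.242
endloop
endfacet
facet normal -0.052 -0.973 0.224
outer loop
vertex -1.208 -0.866 -4.164
vertex -1.101 -0.379 -2.028
vertex -2.241 -0.598 -3.242
endloop
endfacet
facet normal -0.733 0.191 0.653
outer loop
vertex -2.241 -0.598 -3.242
vertex -1.052 0.526 -2.236
vertex -2.192 0.307 -3.451
endloop
endfacet
facet normal -0.679 -0.130 -0.723
outer loop
vertex -2.192 0.307 -3.451
vertex -1.208 -0.866 -4.164
vertex -2.241 -0.598 -3.242
endloop
endfacet
facet normal 0.679 0.129 0.723
outer loop
vertex -1.101 -0.379 -2.028
vertex -0.019 0.258 -3.158
vertex -1.052 0.526 -2.236
endloop
endfacet
facet normal -0.052 -0.973 0.224
outer loop
vertex -0.068 -0.647 -2.949
vertex -1.101 -0.379 -2.028
vertex -1.208 -0.866 -4.164
endloop
endfacet
facet normal 0.678 0.130 0.723
outer loop
vertex -0.068 -0.647 -2.949
vertex -0.019 0.258 -3.158
vertex -1.101 -0.379 -2.028
endloop
endfacet
facet normal 0.052 0.973 -0.224
outer loop
vertex -1.052 0.526 -2.236
vertex -0.019 0.258 -3.158
vertex -2.192 0.307 -3.451
endloop
endfacet
facet normal -0.678 -0.129 -0.723
outer loop
vertex -1.159 0.039 -4.372
vertex -1.208 -0.866 -4.164
vertex -2.192 0.307 -3.451
endloop
endfacet
facet normal 0.052 0.973 -0.225
outer loop
vertex -2.192 0.307 -3.451
vertex -0.019 0.258 -3.158
vertex -1.159 0.039 -4.372
endloop
endfacet
facet normal 0.733 -0.190 -0.653
outer loop
vertex -1.159 0.039 -4.372
vertex -0.068 -0.647 -2.949
vertex -1.208 -0.866 -4.164
endloop
endfacet
facet normal 0.733 -0.191 -0.654
outer loop
vertex -0.019 0.258 -3.158
vertex -0.068 -0.647 -2.949
vertex -1.159 0.039 -4.372
endloop
endfacet

endsolid


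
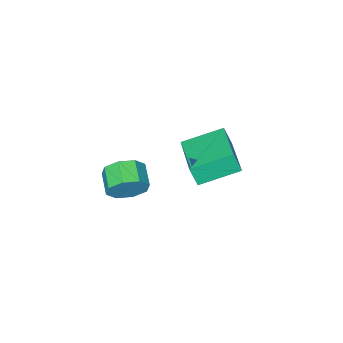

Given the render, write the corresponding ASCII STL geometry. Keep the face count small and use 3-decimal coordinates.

solid 
facet normal -0.831 0.467 0.302
outer loop
vertex -2.703 3.28 -0.431
vertex -1.567 5.069 -0.07
vertex -2.886 3.597 -1.426
endloop
endfacet
facet normal -0.528 -0.832 -0.168
outer loop
vertex -1.273 2.691 -2.01
vertex -2.703 3.28 -0.431
vertex -2.886 3.597 -1.426
endloop
endfacet
facet normal -0.831 0.468 0.301
outer loop
vertex -2.886 3.597 -1.426
vertex -1.567 5.069 -0.07
vertex -1.749 5.386 -1.065
endloop
endfacet
facet normal -0.172 0.299 -0.939
outer loop
vertex -1.749 5.386 -1.065
vertex -1.273 2.691 -2.01
vertex -2.886 3.597 -1.426
endloop
endfacet
facet normal 0.172 -0.299 0.939
outer loop
vertex -2.703 3.28 -0.431
vertex 0.046 4.163 -0.654
vertex -1.567 5.069 -0.07
endloop
endfacet
facet normal -0.529 -0.832 -0.168
outer loop
vertex -1.091 2.374 -1.015
vertex -2.703 3.28 -0.431
vertex -1.273 2.691 -2.01
endloop
endfacet
facet normal 0.172 -0.299 0.939
outer loop
vertex -1.091 2.374 -1.015
vertex 0.046 4.163 -0.654
vertex -2.703 3.28 -0.431
endloop
endfacet
facet normal 0.528 0.832 0.168
outer loop
vertex -1.567 5.069 -0.07
vertex 0.046 4.163 -0.654
vertex -1.749 5.386 -1.065
endloop
endfacet
facet normal -0.172 0.299 -0.939
outer loop
vertex -0.137 4.48 -1.649
vertex -1.273 2.691 -2.01
vertex -1.749 5.386 -1.065
endloop
endfacet
facet normal 0.529 0.832 0.168
outer loop
vertex -1.749 5.386 -1.065
vertex 0.046 4.163 -0.654
vertex -0.137 4.48 -1.649
endloop
endfacet
facet normal 0.831 -0.467 -0.301
outer loop
vertex -0.137 4.48 -1.649
vertex -1.091 2.374 -1.015
vertex -1.273 2.691 -2.01
endloop
endfacet
facet normal 0.831 -0.467 -0.302
outer loop
vertex 0.046 4.163 -0.654
vertex -1.091 2.374 -1.015
vertex -0.137 4.48 -1.649
endloop
endfacet
facet normal 0.497 0.818 -0.291
outer loop
vertex 3.458 3.566 -0.587
vertex 3.198 3.991 0.162
vertex 3.903 3.481 -0.067
endloop
endfacet
facet normal 0.580 -0.563 -0.589
outer loop
vertex 3.458 3.566 -0.587
vertex 3.903 3.481 -0.067
vertex 2.922 2.683 -0.271
endloop
endfacet
facet normal 0.580 -0.562 -0.589
outer loop
vertex 2.922 2.683 -0.271
vertex 3.903 3.481 -0.067
vertex 3.367 2.598 0.248
endloop
endfacet
facet normal -0.497 -0.817 0.292
outer loop
vertex 2.922 2.683 -0.271
vertex 3.367 2.598 0.248
vertex 2.662 3.109 0.478
endloop
endfacet
facet normal 0.496 0.817 -0.293
outer loop
vertex 3.903 3.481 -0.067
vertex 3.198 3.991 0.162
vertex 3.935 3.696 0.586
endloop
endfacet
facet normal 0.867 -0.484 0.117
outer loop
vertex 3.903 3.481 -0.067
vertex 3.935 3.696 0.586
vertex 3.367 2.598 0.248
endloop
endfacet
facet normal 0.867 -0.485 0.118
outer loop
vertex 3.367 2.598 0.248
vertex 3.935 3.696 0.586
vertex 3.398 2.813 0.902
endloop
endfacet
facet normal -0.497 -0.817 0.292
outer loop
vertex 3.367 2.598 0.248
vertex 3.398 2.813 0.902
vertex 2.662 3.109 0.478
endloop
endfacet
facet normal 0.495 0.818 -0.292
outer loop
vertex 3.935 3.696 0.586
vertex 3.198 3.991 0.162
vertex 3.535 4.083 0.992
endloop
endfacet
facet normal 0.646 -0.123 0.754
outer loop
vertex 3.935 3.696 0.586
vertex 3.535 4.083 0.992
vertex 3.398 2.813 0.902
endloop
endfacet
facet normal 0.645 -0.123 0.754
outer loop
vertex 3.398 2.813 0.902
vertex 3.535 4.083 0.992
vertex 2.999 3.201 1.307
endloop
endfacet
facet normal -0.497 -0.817 0.293
outer loop
vertex 3.398 2.813 0.902
vertex 2.999 3.201 1.307
vertex 2.662 3.109 0.478
endloop
endfacet
facet normal 0.497 0.817 -0.292
outer loop
vertex 3.535 4.083 0.992
vertex 3.198 3.991 0.162
vertex 2.938 4.417 0.911
endloop
endfacet
facet normal 0.045 0.311 0.949
outer loop
vertex 3.535 4.083 0.992
vertex 2.938 4.417 0.911
vertex 2.999 3.201 1.307
endloop
endfacet
facet normal 0.047 0.311 0.949
outer loop
vertex 2.999 3.201 1.307
vertex 2.938 4.417 0.911
vertex 2.402 3.534 1.227
endloop
endfacet
facet normal -0.495 -0.818 0.292
outer loop
vertex 2.999 3.201 1.307
vertex 2.402 3.534 1.227
vertex 2.662 3.109 0.478
endloop
endfacet
facet normal 0.497 0.817 -0.292
outer loop
vertex 2.938 4.417 0.911
vertex 3.198 3.991 0.162
vertex 2.493 4.502 0.392
endloop
endfacet
facet normal -0.580 0.563 0.589
outer loop
vertex 2.938 4.417 0.911
vertex 2.493 4.502 0.392
vertex 2.402 3.534 1.227
endloop
endfacet
facet normal -0.581 0.562 0.589
outer loop
vertex 2.402 3.534 1.227
vertex 2.493 4.502 0.392
vertex 1.957 3.619 0.707
endloop
endfacet
facet normal -0.497 -0.818 0.291
outer loop
vertex 2.402 3.534 1.227
vertex 1.957 3.619 0.707
vertex 2.662 3.109 0.478
endloop
endfacet
facet normal 0.497 0.817 -0.292
outer loop
vertex 2.493 4.502 0.392
vertex 3.198 3.991 0.162
vertex 2.462 4.287 -0.262
endloop
endfacet
facet normal -0.867 0.484 -0.118
outer loop
vertex 2.493 4.502 0.392
vertex 2.462 4.287 -0.262
vertex 1.957 3.619 0.707
endloop
endfacet
facet normal -0.867 0.485 -0.117
outer loop
vertex 1.957 3.619 0.707
vertex 2.462 4.287 -0.262
vertex 1.925 3.404 0.054
endloop
endfacet
facet normal -0.496 -0.817 0.293
outer loop
vertex 1.957 3.619 0.707
vertex 1.925 3.404 0.054
vertex 2.662 3.109 0.478
endloop
endfacet
facet normal 0.497 0.817 -0.293
outer loop
vertex 2.462 4.287 -0.262
vertex 3.198 3.991 0.162
vertex 2.861 3.899 -0.667
endloop
endfacet
facet normal -0.646 0.123 -0.754
outer loop
vertex 2.462 4.287 -0.262
vertex 2.861 3.899 -0.667
vertex 1.925 3.404 0.054
endloop
endfacet
facet normal -0.646 0.123 -0.754
outer loop
vertex 1.925 3.404 0.054
vertex 2.861 3.899 -0.667
vertex 2.325 3.017 -0.352
endloop
endfacet
facet normal -0.495 -0.818 0.292
outer loop
vertex 1.925 3.404 0.054
vertex 2.325 3.017 -0.352
vertex 2.662 3.109 0.478
endloop
endfacet
facet normal 0.495 0.818 -0.292
outer loop
vertex 2.861 3.899 -0.667
vertex 3.198 3.991 0.162
vertex 3.458 3.566 -0.587
endloop
endfacet
facet normal -0.046 -0.311 -0.949
outer loop
vertex 2.861 3.899 -0.667
vertex 3.458 3.566 -0.587
vertex 2.325 3.017 -0.352
endloop
endfacet
facet normal -0.046 -0.312 -0.949
outer loop
vertex 2.325 3.017 -0.352
vertex 3.458 3.566 -0.587
vertex 2.922 2.683 -0.271
endloop
endfacet
facet normal -0.497 -0.817 0.292
outer loop
vertex 2.325 3.017 -0.352
vertex 2.922 2.683 -0.271
vertex 2.662 3.109 0.478
endloop
endfacet

endsolid


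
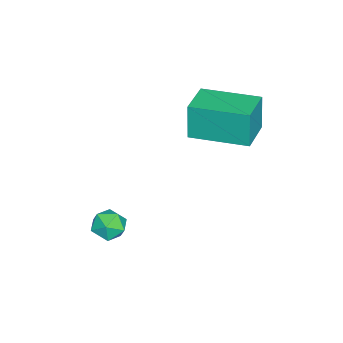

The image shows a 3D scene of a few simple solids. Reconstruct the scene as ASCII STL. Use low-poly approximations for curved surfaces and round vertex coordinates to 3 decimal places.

solid 
facet normal -0.993 0.006 -0.121
outer loop
vertex -2.906 -1.316 1.126
vertex -2.906 0.682 1.219
vertex -2.744 -1.254 -0.203
endloop
endfacet
facet normal -0.000 -0.999 -0.047
outer loop
vertex -1.394 -1.262 -0.039
vertex -2.906 -1.316 1.126
vertex -2.744 -1.254 -0.203
endloop
endfacet
facet normal -0.993 0.006 -0.121
outer loop
vertex -2.744 -1.254 -0.203
vertex -2.906 0.682 1.219
vertex -2.744 0.744 -0.11
endloop
endfacet
facet normal 0.121 0.046 -0.992
outer loop
vertex -2.744 0.744 -0.11
vertex -1.394 -1.262 -0.039
vertex -2.744 -1.254 -0.203
endloop
endfacet
facet normal -0.121 -0.046 0.992
outer loop
vertex -2.906 -1.316 1.126
vertex -1.556 0.674 1.383
vertex -2.906 0.682 1.219
endloop
endfacet
facet normal -0.000 -0.999 -0.047
outer loop
vertex -1.556 -1.324 1.29
vertex -2.906 -1.316 1.126
vertex -1.394 -1.262 -0.039
endloop
endfacet
facet normal -0.121 -0.046 0.992
outer loop
vertex -1.556 -1.324 1.29
vertex -1.556 0.674 1.383
vertex -2.906 -1.316 1.126
endloop
endfacet
facet normal 0.000 0.999 0.047
outer loop
vertex -2.906 0.682 1.219
vertex -1.556 0.674 1.383
vertex -2.744 0.744 -0.11
endloop
endfacet
facet normal 0.121 0.046 -0.992
outer loop
vertex -1.394 0.736 0.054
vertex -1.394 -1.262 -0.039
vertex -2.744 0.744 -0.11
endloop
endfacet
facet normal 0.000 0.999 0.047
outer loop
vertex -2.744 0.744 -0.11
vertex -1.556 0.674 1.383
vertex -1.394 0.736 0.054
endloop
endfacet
facet normal 0.993 -0.006 0.121
outer loop
vertex -1.394 0.736 0.054
vertex -1.556 -1.324 1.29
vertex -1.394 -1.262 -0.039
endloop
endfacet
facet normal 0.993 -0.006 0.121
outer loop
vertex -1.556 0.674 1.383
vertex -1.556 -1.324 1.29
vertex -1.394 0.736 0.054
endloop
endfacet
facet normal 0.395 0.639 0.661
outer loop
vertex 1.915 -2.203 -2.037
vertex 1.63 -2.513 -1.567
vertex 2.21 -2.681 -1.751
endloop
endfacet
facet normal 0.822 0.562 0.092
outer loop
vertex 1.915 -2.203 -2.037
vertex 2.21 -2.681 -1.751
vertex 2.24 -2.622 -2.378
endloop
endfacet
facet normal 0.451 0.747 -0.488
outer loop
vertex 1.915 -2.203 -2.037
vertex 2.24 -2.622 -2.378
vertex 1.68 -2.417 -2.582
endloop
endfacet
facet normal -0.204 0.938 -0.281
outer loop
vertex 1.915 -2.203 -2.037
vertex 1.68 -2.417 -2.582
vertex 1.303 -2.349 -2.081
endloop
endfacet
facet normal -0.239 0.871 0.430
outer loop
vertex 1.915 -2.203 -2.037
vertex 1.303 -2.349 -2.081
vertex 1.63 -2.513 -1.567
endloop
endfacet
facet normal 0.991 -0.128 0.035
outer loop
vertex 2.24 -2.622 -2.378
vertex 2.21 -2.681 -1.751
vertex 2.157 -3.191 -2.119
endloop
endfacet
facet normal 0.301 -0.006 0.954
outer loop
vertex 2.21 -2.681 -1.751
vertex 1.63 -2.513 -1.567
vertex 1.78 -3.123 -1.618
endloop
endfacet
facet normal -0.726 0.370 0.580
outer loop
vertex 1.63 -2.513 -1.567
vertex 1.303 -2.349 -2.081
vertex 1.22 -2.918 -1.822
endloop
endfacet
facet normal -0.669 0.480 -0.568
outer loop
vertex 1.303 -2.349 -2.081
vertex 1.68 -2.417 -2.582
vertex 1.25 -2.859 -2.449
endloop
endfacet
facet normal 0.392 0.172 -0.904
outer loop
vertex 1.68 -2.417 -2.582
vertex 2.24 -2.622 -2.378
vertex 1.83 -3.027 -2.633
endloop
endfacet
facet normal 0.204 -0.938 0.281
outer loop
vertex 1.545 -3.337 -2.163
vertex 2.157 -3.191 -2.119
vertex 1.78 -3.123 -1.618
endloop
endfacet
facet normal -0.451 -0.747 0.488
outer loop
vertex 1.545 -3.337 -2.163
vertex 1.78 -3.123 -1.618
vertex 1.22 -2.918 -1.822
endloop
endfacet
facet normal -0.822 -0.562 -0.092
outer loop
vertex 1.545 -3.337 -2.163
vertex 1.22 -2.918 -1.822
vertex 1.25 -2.859 -2.449
endloop
endfacet
facet normal -0.395 -0.639 -0.661
outer loop
vertex 1.545 -3.337 -2.163
vertex 1.25 -2.859 -2.449
vertex 1.83 -3.027 -2.633
endloop
endfacet
facet normal 0.239 -0.871 -0.430
outer loop
vertex 1.545 -3.337 -2.163
vertex 1.83 -3.027 -2.633
vertex 2.157 -3.191 -2.119
endloop
endfacet
facet normal 0.669 -0.480 0.568
outer loop
vertex 1.78 -3.123 -1.618
vertex 2.157 -3.191 -2.119
vertex 2.21 -2.681 -1.751
endloop
endfacet
facet normal -0.392 -0.172 0.904
outer loop
vertex 1.22 -2.918 -1.822
vertex 1.78 -3.123 -1.618
vertex 1.63 -2.513 -1.567
endloop
endfacet
facet normal -0.991 0.128 -0.035
outer loop
vertex 1.25 -2.859 -2.449
vertex 1.22 -2.918 -1.822
vertex 1.303 -2.349 -2.081
endloop
endfacet
facet normal -0.301 0.006 -0.954
outer loop
vertex 1.83 -3.027 -2.633
vertex 1.25 -2.859 -2.449
vertex 1.68 -2.417 -2.582
endloop
endfacet
facet normal 0.726 -0.370 -0.580
outer loop
vertex 2.157 -3.191 -2.119
vertex 1.83 -3.027 -2.633
vertex 2.24 -2.622 -2.378
endloop
endfacet

endsolid


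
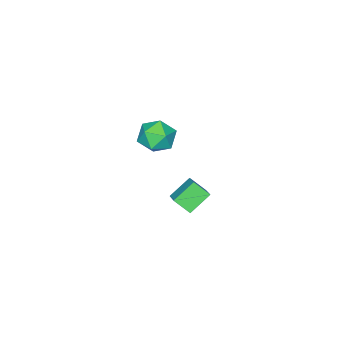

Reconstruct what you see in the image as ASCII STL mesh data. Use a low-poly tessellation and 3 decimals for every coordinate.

solid 
facet normal -0.986 0.130 -0.104
outer loop
vertex 3.141 -3.408 2.029
vertex 2.982 -3.953 2.851
vertex 3.105 -2.964 2.923
endloop
endfacet
facet normal -0.626 0.688 -0.367
outer loop
vertex 3.141 -3.408 2.029
vertex 3.105 -2.964 2.923
vertex 3.796 -2.69 2.257
endloop
endfacet
facet normal -0.186 0.448 -0.875
outer loop
vertex 3.141 -3.408 2.029
vertex 3.796 -2.69 2.257
vertex 4.101 -3.509 1.773
endloop
endfacet
facet normal -0.274 -0.259 -0.926
outer loop
vertex 3.141 -3.408 2.029
vertex 4.101 -3.509 1.773
vertex 3.597 -4.289 2.14
endloop
endfacet
facet normal -0.769 -0.455 -0.450
outer loop
vertex 3.141 -3.408 2.029
vertex 3.597 -4.289 2.14
vertex 2.982 -3.953 2.851
endloop
endfacet
facet normal -0.228 0.961 0.159
outer loop
vertex 3.796 -2.69 2.257
vertex 3.105 -2.964 2.923
vertex 4.043 -2.791 3.22
endloop
endfacet
facet normal -0.810 0.058 0.583
outer loop
vertex 3.105 -2.964 2.923
vertex 2.982 -3.953 2.851
vertex 3.539 -3.571 3.587
endloop
endfacet
facet normal -0.458 -0.889 0.024
outer loop
vertex 2.982 -3.953 2.851
vertex 3.597 -4.289 2.14
vertex 3.844 -4.39 3.103
endloop
endfacet
facet normal 0.342 -0.572 -0.746
outer loop
vertex 3.597 -4.289 2.14
vertex 4.101 -3.509 1.773
vertex 4.535 -4.116 2.437
endloop
endfacet
facet normal 0.484 0.572 -0.663
outer loop
vertex 4.101 -3.509 1.773
vertex 3.796 -2.69 2.257
vertex 4.658 -3.127 2.509
endloop
endfacet
facet normal 0.274 0.259 0.926
outer loop
vertex 4.499 -3.672 3.331
vertex 4.043 -2.791 3.22
vertex 3.539 -3.571 3.587
endloop
endfacet
facet normal 0.186 -0.448 0.875
outer loop
vertex 4.499 -3.672 3.331
vertex 3.539 -3.571 3.587
vertex 3.844 -4.39 3.103
endloop
endfacet
facet normal 0.626 -0.688 0.367
outer loop
vertex 4.499 -3.672 3.331
vertex 3.844 -4.39 3.103
vertex 4.535 -4.116 2.437
endloop
endfacet
facet normal 0.986 -0.130 0.104
outer loop
vertex 4.499 -3.672 3.331
vertex 4.535 -4.116 2.437
vertex 4.658 -3.127 2.509
endloop
endfacet
facet normal 0.769 0.455 0.450
outer loop
vertex 4.499 -3.672 3.331
vertex 4.658 -3.127 2.509
vertex 4.043 -2.791 3.22
endloop
endfacet
facet normal -0.342 0.572 0.746
outer loop
vertex 3.539 -3.571 3.587
vertex 4.043 -2.791 3.22
vertex 3.105 -2.964 2.923
endloop
endfacet
facet normal -0.484 -0.572 0.663
outer loop
vertex 3.844 -4.39 3.103
vertex 3.539 -3.571 3.587
vertex 2.982 -3.953 2.851
endloop
endfacet
facet normal 0.228 -0.961 -0.159
outer loop
vertex 4.535 -4.116 2.437
vertex 3.844 -4.39 3.103
vertex 3.597 -4.289 2.14
endloop
endfacet
facet normal 0.810 -0.058 -0.583
outer loop
vertex 4.658 -3.127 2.509
vertex 4.535 -4.116 2.437
vertex 4.101 -3.509 1.773
endloop
endfacet
facet normal 0.458 0.889 -0.024
outer loop
vertex 4.043 -2.791 3.22
vertex 4.658 -3.127 2.509
vertex 3.796 -2.69 2.257
endloop
endfacet
facet normal -0.787 0.209 0.580
outer loop
vertex 0.79 -4.151 -2.714
vertex 1.539 -3.253 -2.021
vertex 0.491 -3.372 -3.401
endloop
endfacet
facet normal -0.551 -0.661 -0.509
outer loop
vertex 1.601 -3.667 -4.219
vertex 0.79 -4.151 -2.714
vertex 0.491 -3.372 -3.401
endloop
endfacet
facet normal -0.787 0.210 0.580
outer loop
vertex 0.491 -3.372 -3.401
vertex 1.539 -3.253 -2.021
vertex 1.241 -2.474 -2.708
endloop
endfacet
facet normal -0.276 0.721 -0.635
outer loop
vertex 1.241 -2.474 -2.708
vertex 1.601 -3.667 -4.219
vertex 0.491 -3.372 -3.401
endloop
endfacet
facet normal 0.277 -0.721 0.635
outer loop
vertex 0.79 -4.151 -2.714
vertex 2.649 -3.548 -2.839
vertex 1.539 -3.253 -2.021
endloop
endfacet
facet normal -0.552 -0.660 -0.510
outer loop
vertex 1.899 -4.446 -3.532
vertex 0.79 -4.151 -2.714
vertex 1.601 -3.667 -4.219
endloop
endfacet
facet normal 0.277 -0.721 0.635
outer loop
vertex 1.899 -4.446 -3.532
vertex 2.649 -3.548 -2.839
vertex 0.79 -4.151 -2.714
endloop
endfacet
facet normal 0.551 0.660 0.510
outer loop
vertex 1.539 -3.253 -2.021
vertex 2.649 -3.548 -2.839
vertex 1.241 -2.474 -2.708
endloop
endfacet
facet normal -0.277 0.721 -0.635
outer loop
vertex 2.35 -2.769 -3.526
vertex 1.601 -3.667 -4.219
vertex 1.241 -2.474 -2.708
endloop
endfacet
facet normal 0.551 0.661 0.509
outer loop
vertex 1.241 -2.474 -2.708
vertex 2.649 -3.548 -2.839
vertex 2.35 -2.769 -3.526
endloop
endfacet
facet normal 0.788 -0.210 -0.579
outer loop
vertex 2.35 -2.769 -3.526
vertex 1.899 -4.446 -3.532
vertex 1.601 -3.667 -4.219
endloop
endfacet
facet normal 0.787 -0.210 -0.580
outer loop
vertex 2.649 -3.548 -2.839
vertex 1.899 -4.446 -3.532
vertex 2.35 -2.769 -3.526
endloop
endfacet

endsolid


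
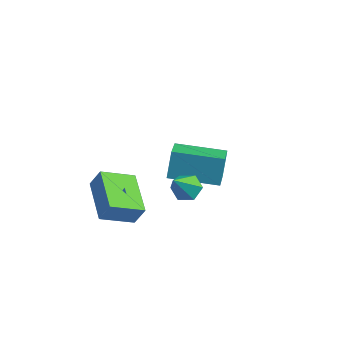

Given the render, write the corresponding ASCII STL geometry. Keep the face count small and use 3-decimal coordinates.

solid 
facet normal -0.157 0.615 -0.773
outer loop
vertex 2.34 0.447 0.107
vertex 1.798 0.136 -0.03
vertex 1.787 0.636 0.37
endloop
endfacet
facet normal 0.505 0.503 0.701
outer loop
vertex 2.34 0.447 0.107
vertex 1.787 0.636 0.37
vertex 2.062 -0.896 1.27
endloop
endfacet
facet normal -0.157 0.615 -0.773
outer loop
vertex 1.787 0.636 0.37
vertex 1.798 0.136 -0.03
vertex 1.245 0.324 0.232
endloop
endfacet
facet normal -0.434 0.397 0.809
outer loop
vertex 1.787 0.636 0.37
vertex 1.245 0.324 0.232
vertex 2.062 -0.896 1.27
endloop
endfacet
facet normal -0.158 0.614 -0.774
outer loop
vertex 1.245 0.324 0.232
vertex 1.798 0.136 -0.03
vertex 1.256 -0.176 -0.167
endloop
endfacet
facet normal -0.888 -0.298 0.349
outer loop
vertex 1.245 0.324 0.232
vertex 1.256 -0.176 -0.167
vertex 2.062 -0.896 1.27
endloop
endfacet
facet normal -0.158 0.614 -0.774
outer loop
vertex 1.256 -0.176 -0.167
vertex 1.798 0.136 -0.03
vertex 1.809 -0.364 -0.429
endloop
endfacet
facet normal -0.405 -0.888 -0.218
outer loop
vertex 1.256 -0.176 -0.167
vertex 1.809 -0.364 -0.429
vertex 2.062 -0.896 1.27
endloop
endfacet
facet normal -0.157 0.614 -0.774
outer loop
vertex 1.809 -0.364 -0.429
vertex 1.798 0.136 -0.03
vertex 2.35 -0.053 -0.292
endloop
endfacet
facet normal 0.532 -0.782 -0.324
outer loop
vertex 1.809 -0.364 -0.429
vertex 2.35 -0.053 -0.292
vertex 2.062 -0.896 1.27
endloop
endfacet
facet normal -0.157 0.614 -0.773
outer loop
vertex 2.35 -0.053 -0.292
vertex 1.798 0.136 -0.03
vertex 2.34 0.447 0.107
endloop
endfacet
facet normal 0.987 -0.088 0.135
outer loop
vertex 2.35 -0.053 -0.292
vertex 2.34 0.447 0.107
vertex 2.062 -0.896 1.27
endloop
endfacet
facet normal -0.806 0.557 0.200
outer loop
vertex -2.62 -0.085 -1.635
vertex -1.919 1.161 -2.283
vertex -2.993 -0.319 -2.488
endloop
endfacet
facet normal -0.446 -0.794 0.413
outer loop
vertex -1.341 -1.461 -2.897
vertex -2.62 -0.085 -1.635
vertex -2.993 -0.319 -2.488
endloop
endfacet
facet normal -0.806 0.557 0.200
outer loop
vertex -2.993 -0.319 -2.488
vertex -1.919 1.161 -2.283
vertex -2.292 0.927 -3.136
endloop
endfacet
facet normal -0.388 -0.244 -0.889
outer loop
vertex -2.292 0.927 -3.136
vertex -1.341 -1.461 -2.897
vertex -2.993 -0.319 -2.488
endloop
endfacet
facet normal 0.388 0.244 0.889
outer loop
vertex -2.62 -0.085 -1.635
vertex -0.267 0.019 -2.692
vertex -1.919 1.161 -2.283
endloop
endfacet
facet normal -0.446 -0.794 0.413
outer loop
vertex -0.968 -1.227 -2.044
vertex -2.62 -0.085 -1.635
vertex -1.341 -1.461 -2.897
endloop
endfacet
facet normal 0.388 0.244 0.889
outer loop
vertex -0.968 -1.227 -2.044
vertex -0.267 0.019 -2.692
vertex -2.62 -0.085 -1.635
endloop
endfacet
facet normal 0.446 0.794 -0.413
outer loop
vertex -1.919 1.161 -2.283
vertex -0.267 0.019 -2.692
vertex -2.292 0.927 -3.136
endloop
endfacet
facet normal -0.388 -0.244 -0.889
outer loop
vertex -0.64 -0.215 -3.545
vertex -1.341 -1.461 -2.897
vertex -2.292 0.927 -3.136
endloop
endfacet
facet normal 0.446 0.794 -0.413
outer loop
vertex -2.292 0.927 -3.136
vertex -0.267 0.019 -2.692
vertex -0.64 -0.215 -3.545
endloop
endfacet
facet normal 0.806 -0.557 -0.200
outer loop
vertex -0.64 -0.215 -3.545
vertex -0.968 -1.227 -2.044
vertex -1.341 -1.461 -2.897
endloop
endfacet
facet normal 0.806 -0.557 -0.200
outer loop
vertex -0.267 0.019 -2.692
vertex -0.968 -1.227 -2.044
vertex -0.64 -0.215 -3.545
endloop
endfacet
facet normal -0.552 0.734 -0.396
outer loop
vertex -2.316 3.883 -2.225
vertex -0.538 5.111 -2.426
vertex -2.107 3.38 -3.449
endloop
endfacet
facet normal -0.819 -0.566 0.093
outer loop
vertex -1.362 2.389 -2.914
vertex -2.316 3.883 -2.225
vertex -2.107 3.38 -3.449
endloop
endfacet
facet normal -0.552 0.734 -0.396
outer loop
vertex -2.107 3.38 -3.449
vertex -0.538 5.111 -2.426
vertex -0.329 4.608 -3.65
endloop
endfacet
facet normal 0.156 -0.376 -0.913
outer loop
vertex -0.329 4.608 -3.65
vertex -1.362 2.389 -2.914
vertex -2.107 3.38 -3.449
endloop
endfacet
facet normal -0.156 0.376 0.913
outer loop
vertex -2.316 3.883 -2.225
vertex 0.207 4.12 -1.891
vertex -0.538 5.111 -2.426
endloop
endfacet
facet normal -0.819 -0.566 0.093
outer loop
vertex -1.571 2.892 -1.69
vertex -2.316 3.883 -2.225
vertex -1.362 2.389 -2.914
endloop
endfacet
facet normal -0.156 0.376 0.913
outer loop
vertex -1.571 2.892 -1.69
vertex 0.207 4.12 -1.891
vertex -2.316 3.883 -2.225
endloop
endfacet
facet normal 0.819 0.566 -0.093
outer loop
vertex -0.538 5.111 -2.426
vertex 0.207 4.12 -1.891
vertex -0.329 4.608 -3.65
endloop
endfacet
facet normal 0.156 -0.376 -0.913
outer loop
vertex 0.416 3.617 -3.115
vertex -1.362 2.389 -2.914
vertex -0.329 4.608 -3.65
endloop
endfacet
facet normal 0.819 0.566 -0.093
outer loop
vertex -0.329 4.608 -3.65
vertex 0.207 4.12 -1.891
vertex 0.416 3.617 -3.115
endloop
endfacet
facet normal 0.552 -0.734 0.396
outer loop
vertex 0.416 3.617 -3.115
vertex -1.571 2.892 -1.69
vertex -1.362 2.389 -2.914
endloop
endfacet
facet normal 0.552 -0.734 0.396
outer loop
vertex 0.207 4.12 -1.891
vertex -1.571 2.892 -1.69
vertex 0.416 3.617 -3.115
endloop
endfacet

endsolid


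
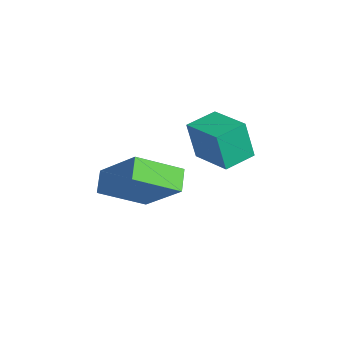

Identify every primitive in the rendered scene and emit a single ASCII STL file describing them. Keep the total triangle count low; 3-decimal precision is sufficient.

solid 
facet normal -0.956 -0.246 -0.159
outer loop
vertex -0.087 -1.519 -0.37
vertex -0.407 -0.385 -0.201
vertex 0.088 -1.251 -1.835
endloop
endfacet
facet normal 0.269 -0.953 -0.142
outer loop
vertex 1.627 -0.855 -1.579
vertex -0.087 -1.519 -0.37
vertex 0.088 -1.251 -1.835
endloop
endfacet
facet normal -0.956 -0.246 -0.159
outer loop
vertex 0.088 -1.251 -1.835
vertex -0.407 -0.385 -0.201
vertex -0.232 -0.118 -1.667
endloop
endfacet
facet normal 0.117 0.178 -0.977
outer loop
vertex -0.232 -0.118 -1.667
vertex 1.627 -0.855 -1.579
vertex 0.088 -1.251 -1.835
endloop
endfacet
facet normal -0.117 -0.179 0.977
outer loop
vertex -0.087 -1.519 -0.37
vertex 1.132 0.011 0.055
vertex -0.407 -0.385 -0.201
endloop
endfacet
facet normal 0.269 -0.953 -0.141
outer loop
vertex 1.452 -1.122 -0.113
vertex -0.087 -1.519 -0.37
vertex 1.627 -0.855 -1.579
endloop
endfacet
facet normal -0.117 -0.178 0.977
outer loop
vertex 1.452 -1.122 -0.113
vertex 1.132 0.011 0.055
vertex -0.087 -1.519 -0.37
endloop
endfacet
facet normal -0.269 0.953 0.141
outer loop
vertex -0.407 -0.385 -0.201
vertex 1.132 0.011 0.055
vertex -0.232 -0.118 -1.667
endloop
endfacet
facet normal 0.117 0.179 -0.977
outer loop
vertex 1.307 0.279 -1.41
vertex 1.627 -0.855 -1.579
vertex -0.232 -0.118 -1.667
endloop
endfacet
facet normal -0.269 0.952 0.142
outer loop
vertex -0.232 -0.118 -1.667
vertex 1.132 0.011 0.055
vertex 1.307 0.279 -1.41
endloop
endfacet
facet normal 0.956 0.246 0.159
outer loop
vertex 1.307 0.279 -1.41
vertex 1.452 -1.122 -0.113
vertex 1.627 -0.855 -1.579
endloop
endfacet
facet normal 0.956 0.246 0.159
outer loop
vertex 1.132 0.011 0.055
vertex 1.452 -1.122 -0.113
vertex 1.307 0.279 -1.41
endloop
endfacet
facet normal -0.675 -0.306 -0.671
outer loop
vertex 0.458 -4.682 -1.396
vertex 0.624 -3.11 -2.279
vertex 1.124 -5.038 -1.904
endloop
endfacet
facet normal -0.092 -0.868 0.488
outer loop
vertex 2.556 -4.39 -0.481
vertex 0.458 -4.682 -1.396
vertex 1.124 -5.038 -1.904
endloop
endfacet
facet normal -0.675 -0.306 -0.671
outer loop
vertex 1.124 -5.038 -1.904
vertex 0.624 -3.11 -2.279
vertex 1.29 -3.466 -2.787
endloop
endfacet
facet normal 0.732 -0.391 -0.558
outer loop
vertex 1.29 -3.466 -2.787
vertex 2.556 -4.39 -0.481
vertex 1.124 -5.038 -1.904
endloop
endfacet
facet normal -0.732 0.391 0.558
outer loop
vertex 0.458 -4.682 -1.396
vertex 2.056 -2.462 -0.856
vertex 0.624 -3.11 -2.279
endloop
endfacet
facet normal -0.092 -0.868 0.488
outer loop
vertex 1.89 -4.034 0.027
vertex 0.458 -4.682 -1.396
vertex 2.556 -4.39 -0.481
endloop
endfacet
facet normal -0.732 0.391 0.558
outer loop
vertex 1.89 -4.034 0.027
vertex 2.056 -2.462 -0.856
vertex 0.458 -4.682 -1.396
endloop
endfacet
facet normal 0.092 0.868 -0.488
outer loop
vertex 0.624 -3.11 -2.279
vertex 2.056 -2.462 -0.856
vertex 1.29 -3.466 -2.787
endloop
endfacet
facet normal 0.732 -0.391 -0.558
outer loop
vertex 2.722 -2.818 -1.364
vertex 2.556 -4.39 -0.481
vertex 1.29 -3.466 -2.787
endloop
endfacet
facet normal 0.092 0.868 -0.488
outer loop
vertex 1.29 -3.466 -2.787
vertex 2.056 -2.462 -0.856
vertex 2.722 -2.818 -1.364
endloop
endfacet
facet normal 0.675 0.306 0.671
outer loop
vertex 2.722 -2.818 -1.364
vertex 1.89 -4.034 0.027
vertex 2.556 -4.39 -0.481
endloop
endfacet
facet normal 0.675 0.306 0.671
outer loop
vertex 2.056 -2.462 -0.856
vertex 1.89 -4.034 0.027
vertex 2.722 -2.818 -1.364
endloop
endfacet

endsolid


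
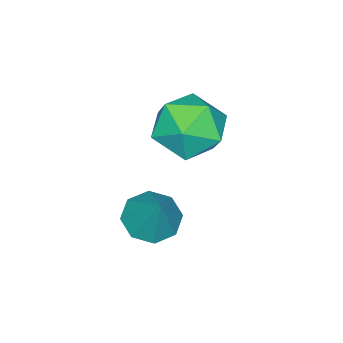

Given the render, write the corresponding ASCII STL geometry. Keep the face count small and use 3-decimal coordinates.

solid 
facet normal -0.419 0.859 -0.295
outer loop
vertex -2.74 0.933 -1.606
vertex -3.285 0.971 -0.72
vertex -2.344 1.413 -0.771
endloop
endfacet
facet normal 0.238 0.789 -0.566
outer loop
vertex -2.74 0.933 -1.606
vertex -2.344 1.413 -0.771
vertex -1.736 0.807 -1.36
endloop
endfacet
facet normal 0.256 0.186 -0.949
outer loop
vertex -2.74 0.933 -1.606
vertex -1.736 0.807 -1.36
vertex -2.302 -0.009 -1.673
endloop
endfacet
facet normal -0.390 -0.117 -0.913
outer loop
vertex -2.74 0.933 -1.606
vertex -2.302 -0.009 -1.673
vertex -3.259 0.093 -1.277
endloop
endfacet
facet normal -0.807 0.299 -0.509
outer loop
vertex -2.74 0.933 -1.606
vertex -3.259 0.093 -1.277
vertex -3.285 0.971 -0.72
endloop
endfacet
facet normal 0.695 0.719 -0.023
outer loop
vertex -1.736 0.807 -1.36
vertex -2.344 1.413 -0.771
vertex -1.661 0.767 -0.323
endloop
endfacet
facet normal -0.368 0.831 0.416
outer loop
vertex -2.344 1.413 -0.771
vertex -3.285 0.971 -0.72
vertex -2.618 0.869 0.073
endloop
endfacet
facet normal -0.995 -0.073 0.069
outer loop
vertex -3.285 0.971 -0.72
vertex -3.259 0.093 -1.277
vertex -3.184 0.053 -0.24
endloop
endfacet
facet normal -0.321 -0.745 -0.585
outer loop
vertex -3.259 0.093 -1.277
vertex -2.302 -0.009 -1.673
vertex -2.576 -0.553 -0.829
endloop
endfacet
facet normal 0.723 -0.256 -0.641
outer loop
vertex -2.302 -0.009 -1.673
vertex -1.736 0.807 -1.36
vertex -1.635 -0.111 -0.88
endloop
endfacet
facet normal 0.390 0.117 0.913
outer loop
vertex -2.18 -0.073 0.006
vertex -1.661 0.767 -0.323
vertex -2.618 0.869 0.073
endloop
endfacet
facet normal -0.256 -0.186 0.949
outer loop
vertex -2.18 -0.073 0.006
vertex -2.618 0.869 0.073
vertex -3.184 0.053 -0.24
endloop
endfacet
facet normal -0.238 -0.789 0.566
outer loop
vertex -2.18 -0.073 0.006
vertex -3.184 0.053 -0.24
vertex -2.576 -0.553 -0.829
endloop
endfacet
facet normal 0.419 -0.859 0.295
outer loop
vertex -2.18 -0.073 0.006
vertex -2.576 -0.553 -0.829
vertex -1.635 -0.111 -0.88
endloop
endfacet
facet normal 0.807 -0.299 0.509
outer loop
vertex -2.18 -0.073 0.006
vertex -1.635 -0.111 -0.88
vertex -1.661 0.767 -0.323
endloop
endfacet
facet normal 0.321 0.745 0.585
outer loop
vertex -2.618 0.869 0.073
vertex -1.661 0.767 -0.323
vertex -2.344 1.413 -0.771
endloop
endfacet
facet normal -0.723 0.256 0.641
outer loop
vertex -3.184 0.053 -0.24
vertex -2.618 0.869 0.073
vertex -3.285 0.971 -0.72
endloop
endfacet
facet normal -0.695 -0.719 0.023
outer loop
vertex -2.576 -0.553 -0.829
vertex -3.184 0.053 -0.24
vertex -3.259 0.093 -1.277
endloop
endfacet
facet normal 0.368 -0.831 -0.416
outer loop
vertex -1.635 -0.111 -0.88
vertex -2.576 -0.553 -0.829
vertex -2.302 -0.009 -1.673
endloop
endfacet
facet normal 0.995 0.073 -0.069
outer loop
vertex -1.661 0.767 -0.323
vertex -1.635 -0.111 -0.88
vertex -1.736 0.807 -1.36
endloop
endfacet
facet normal -0.356 -0.425 -0.832
outer loop
vertex -0.741 0.589 -3.952
vertex -1.228 0.169 -3.529
vertex -1.258 0.859 -3.869
endloop
endfacet
facet normal 0.440 0.887 -0.142
outer loop
vertex -0.741 0.589 -3.952
vertex -1.258 0.859 -3.869
vertex -0.672 0.831 -2.231
endloop
endfacet
facet normal -0.357 -0.425 -0.832
outer loop
vertex -1.258 0.859 -3.869
vertex -1.228 0.169 -3.529
vertex -1.757 0.725 -3.586
endloop
endfacet
facet normal -0.209 0.974 0.092
outer loop
vertex -1.258 0.859 -3.869
vertex -1.757 0.725 -3.586
vertex -0.672 0.831 -2.231
endloop
endfacet
facet normal -0.357 -0.425 -0.832
outer loop
vertex -1.757 0.725 -3.586
vertex -1.228 0.169 -3.529
vertex -1.947 0.266 -3.27
endloop
endfacet
facet normal -0.650 0.595 0.474
outer loop
vertex -1.757 0.725 -3.586
vertex -1.947 0.266 -3.27
vertex -0.672 0.831 -2.231
endloop
endfacet
facet normal -0.357 -0.424 -0.833
outer loop
vertex -1.947 0.266 -3.27
vertex -1.228 0.169 -3.529
vertex -1.716 -0.251 -3.106
endloop
endfacet
facet normal -0.623 -0.031 0.781
outer loop
vertex -1.947 0.266 -3.27
vertex -1.716 -0.251 -3.106
vertex -0.672 0.831 -2.231
endloop
endfacet
facet normal -0.356 -0.425 -0.832
outer loop
vertex -1.716 -0.251 -3.106
vertex -1.228 0.169 -3.529
vertex -1.199 -0.522 -3.189
endloop
endfacet
facet normal -0.146 -0.533 0.833
outer loop
vertex -1.716 -0.251 -3.106
vertex -1.199 -0.522 -3.189
vertex -0.672 0.831 -2.231
endloop
endfacet
facet normal -0.357 -0.424 -0.832
outer loop
vertex -1.199 -0.522 -3.189
vertex -1.228 0.169 -3.529
vertex -0.699 -0.388 -3.472
endloop
endfacet
facet normal 0.505 -0.621 0.599
outer loop
vertex -1.199 -0.522 -3.189
vertex -0.699 -0.388 -3.472
vertex -0.672 0.831 -2.231
endloop
endfacet
facet normal -0.357 -0.425 -0.832
outer loop
vertex -0.699 -0.388 -3.472
vertex -1.228 0.169 -3.529
vertex -0.51 0.072 -3.788
endloop
endfacet
facet normal 0.946 -0.241 0.216
outer loop
vertex -0.699 -0.388 -3.472
vertex -0.51 0.072 -3.788
vertex -0.672 0.831 -2.231
endloop
endfacet
facet normal -0.357 -0.424 -0.832
outer loop
vertex -0.51 0.072 -3.788
vertex -1.228 0.169 -3.529
vertex -0.741 0.589 -3.952
endloop
endfacet
facet normal 0.920 0.382 -0.091
outer loop
vertex -0.51 0.072 -3.788
vertex -0.741 0.589 -3.952
vertex -0.672 0.831 -2.231
endloop
endfacet

endsolid
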